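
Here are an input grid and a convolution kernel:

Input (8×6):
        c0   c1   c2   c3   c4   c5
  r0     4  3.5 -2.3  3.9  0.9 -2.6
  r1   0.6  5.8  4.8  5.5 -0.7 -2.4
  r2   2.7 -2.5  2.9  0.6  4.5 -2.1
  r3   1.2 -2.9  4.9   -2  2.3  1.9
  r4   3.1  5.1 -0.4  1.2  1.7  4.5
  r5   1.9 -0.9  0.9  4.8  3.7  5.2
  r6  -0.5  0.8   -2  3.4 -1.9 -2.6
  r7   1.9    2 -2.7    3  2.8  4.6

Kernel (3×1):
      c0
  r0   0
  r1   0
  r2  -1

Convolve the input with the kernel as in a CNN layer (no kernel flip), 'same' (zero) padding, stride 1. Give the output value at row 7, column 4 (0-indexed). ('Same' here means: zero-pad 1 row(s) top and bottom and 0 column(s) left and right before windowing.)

0

The receptive field on the zero-padded input at this output position is [-1.9 / 2.8 / 0]. Elementwise product with the kernel and sum: 0·-1.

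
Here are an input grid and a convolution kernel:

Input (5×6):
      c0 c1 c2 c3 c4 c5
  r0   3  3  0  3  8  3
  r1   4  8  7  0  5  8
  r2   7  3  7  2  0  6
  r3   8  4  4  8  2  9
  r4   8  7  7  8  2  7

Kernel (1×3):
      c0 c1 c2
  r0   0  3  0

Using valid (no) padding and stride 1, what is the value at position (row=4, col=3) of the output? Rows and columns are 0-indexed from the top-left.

The receptive field on the input at this output position is [8 2 7]. Elementwise product with the kernel and sum: 2·3.

6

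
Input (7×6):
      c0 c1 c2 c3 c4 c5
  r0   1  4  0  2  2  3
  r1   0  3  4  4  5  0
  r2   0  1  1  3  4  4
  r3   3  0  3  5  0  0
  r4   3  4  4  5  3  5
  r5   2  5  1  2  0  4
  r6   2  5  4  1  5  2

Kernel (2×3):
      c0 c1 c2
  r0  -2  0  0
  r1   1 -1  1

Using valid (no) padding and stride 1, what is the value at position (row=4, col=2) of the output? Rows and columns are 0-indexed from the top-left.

The receptive field on the input at this output position is [4 5 3 / 1 2 0]. Elementwise product with the kernel and sum: 4·-2 + 1·1 + 2·-1 + 0·1.

-9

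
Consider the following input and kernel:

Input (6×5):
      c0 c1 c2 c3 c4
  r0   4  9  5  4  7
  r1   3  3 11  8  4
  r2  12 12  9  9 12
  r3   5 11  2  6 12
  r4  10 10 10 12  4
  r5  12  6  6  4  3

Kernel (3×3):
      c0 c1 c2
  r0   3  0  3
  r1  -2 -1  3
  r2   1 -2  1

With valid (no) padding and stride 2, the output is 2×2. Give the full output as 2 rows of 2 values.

Output[0,0]: The receptive field on the input at this output position is [4 9 5 / 3 3 11 / 12 12 9]. Elementwise product with the kernel and sum: 4·3 + 5·3 + 3·-2 + 3·-1 + 11·3 + 12·1 + 12·-2 + 9·1.
Output[0,1]: The receptive field on the input at this output position is [5 4 7 / 11 8 4 / 9 9 12]. Elementwise product with the kernel and sum: 5·3 + 7·3 + 11·-2 + 8·-1 + 4·3 + 9·1 + 9·-2 + 12·1.

48 21
48 79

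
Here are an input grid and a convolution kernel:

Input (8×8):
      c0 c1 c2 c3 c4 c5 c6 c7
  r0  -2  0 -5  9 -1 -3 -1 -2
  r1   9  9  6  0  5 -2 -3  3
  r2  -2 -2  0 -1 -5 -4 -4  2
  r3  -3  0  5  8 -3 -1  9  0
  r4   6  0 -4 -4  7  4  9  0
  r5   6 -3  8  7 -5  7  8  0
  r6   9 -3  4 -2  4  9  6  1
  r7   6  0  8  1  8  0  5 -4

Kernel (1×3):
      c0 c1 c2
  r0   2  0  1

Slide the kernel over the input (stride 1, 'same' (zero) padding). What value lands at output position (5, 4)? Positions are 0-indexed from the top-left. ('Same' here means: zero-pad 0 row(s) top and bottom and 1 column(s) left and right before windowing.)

The receptive field on the zero-padded input at this output position is [7 -5 7]. Elementwise product with the kernel and sum: 7·2 + 7·1.

21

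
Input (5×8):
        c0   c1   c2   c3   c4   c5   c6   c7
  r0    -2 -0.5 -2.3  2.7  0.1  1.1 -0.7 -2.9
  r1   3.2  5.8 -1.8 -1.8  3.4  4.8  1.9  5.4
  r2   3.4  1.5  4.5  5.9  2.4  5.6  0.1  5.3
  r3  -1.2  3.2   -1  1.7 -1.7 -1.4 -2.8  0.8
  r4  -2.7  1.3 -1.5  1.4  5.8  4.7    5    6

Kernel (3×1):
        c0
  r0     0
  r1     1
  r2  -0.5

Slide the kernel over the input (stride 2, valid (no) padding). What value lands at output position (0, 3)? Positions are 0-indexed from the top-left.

The receptive field on the input at this output position is [-0.7 / 1.9 / 0.1]. Elementwise product with the kernel and sum: 1.9·1 + 0.1·-0.5.

1.85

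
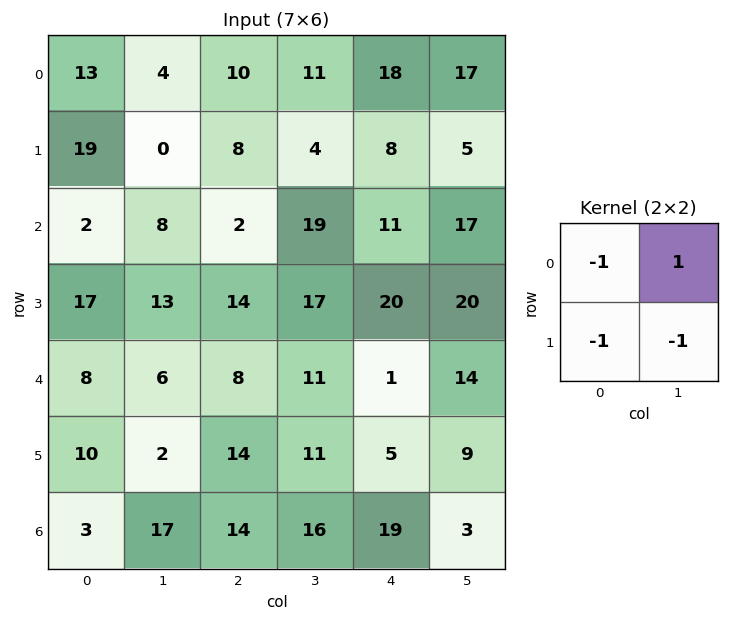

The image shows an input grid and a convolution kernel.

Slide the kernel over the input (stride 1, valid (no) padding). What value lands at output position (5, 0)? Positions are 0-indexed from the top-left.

-28

The receptive field on the input at this output position is [10 2 / 3 17]. Elementwise product with the kernel and sum: 10·-1 + 2·1 + 3·-1 + 17·-1.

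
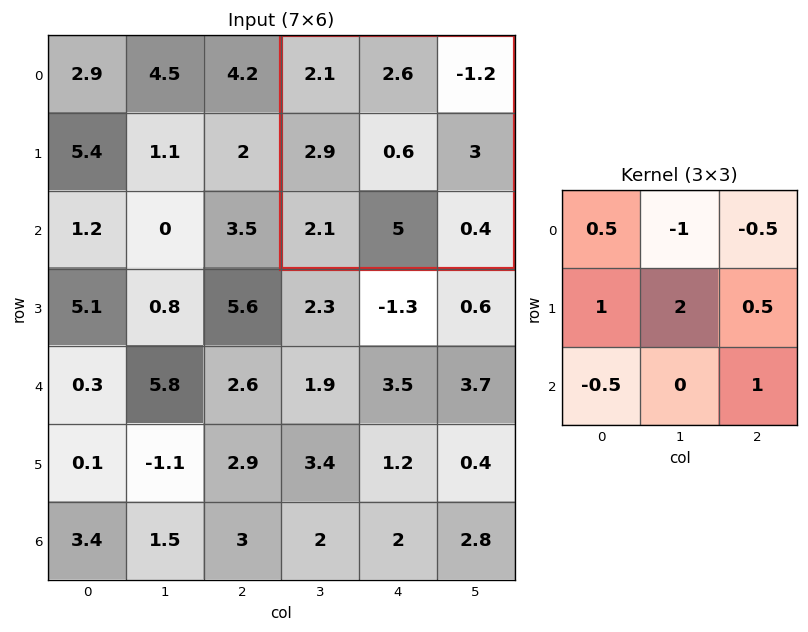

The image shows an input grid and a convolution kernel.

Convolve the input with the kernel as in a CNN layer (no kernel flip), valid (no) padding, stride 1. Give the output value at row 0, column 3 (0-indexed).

4

The receptive field on the input at this output position is [2.1 2.6 -1.2 / 2.9 0.6 3 / 2.1 5 0.4]. Elementwise product with the kernel and sum: 2.1·0.5 + 2.6·-1 + -1.2·-0.5 + 2.9·1 + 0.6·2 + 3·0.5 + 2.1·-0.5 + 0.4·1.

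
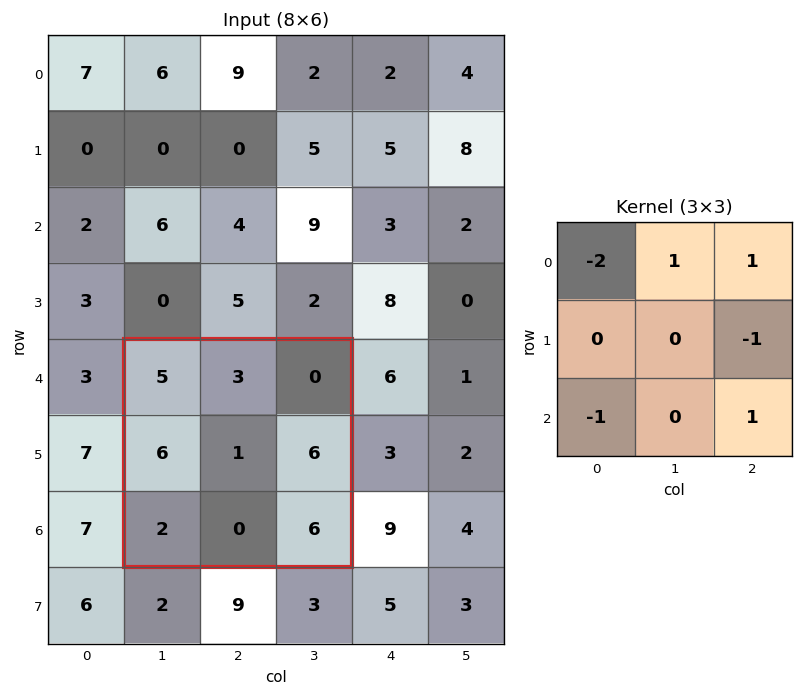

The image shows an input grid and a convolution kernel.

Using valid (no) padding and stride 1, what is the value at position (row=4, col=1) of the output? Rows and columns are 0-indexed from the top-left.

-9

The receptive field on the input at this output position is [5 3 0 / 6 1 6 / 2 0 6]. Elementwise product with the kernel and sum: 5·-2 + 3·1 + 0·1 + 6·-1 + 2·-1 + 6·1.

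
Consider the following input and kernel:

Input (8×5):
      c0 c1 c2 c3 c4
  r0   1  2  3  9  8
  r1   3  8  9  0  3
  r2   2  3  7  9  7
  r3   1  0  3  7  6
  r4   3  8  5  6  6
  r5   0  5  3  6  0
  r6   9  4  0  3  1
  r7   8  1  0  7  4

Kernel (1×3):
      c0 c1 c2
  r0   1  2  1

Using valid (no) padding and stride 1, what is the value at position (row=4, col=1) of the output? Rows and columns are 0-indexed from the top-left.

The receptive field on the input at this output position is [8 5 6]. Elementwise product with the kernel and sum: 8·1 + 5·2 + 6·1.

24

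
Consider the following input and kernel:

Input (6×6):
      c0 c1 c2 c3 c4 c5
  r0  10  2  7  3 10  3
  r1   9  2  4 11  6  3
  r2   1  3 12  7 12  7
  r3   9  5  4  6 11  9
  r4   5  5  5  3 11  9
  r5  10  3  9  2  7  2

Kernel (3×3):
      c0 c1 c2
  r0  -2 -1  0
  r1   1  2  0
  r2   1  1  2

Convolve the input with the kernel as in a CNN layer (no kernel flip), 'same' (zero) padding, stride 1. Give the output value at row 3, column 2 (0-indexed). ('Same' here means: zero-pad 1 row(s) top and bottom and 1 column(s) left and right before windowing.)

11

The receptive field on the zero-padded input at this output position is [3 12 7 / 5 4 6 / 5 5 3]. Elementwise product with the kernel and sum: 3·-2 + 12·-1 + 5·1 + 4·2 + 5·1 + 5·1 + 3·2.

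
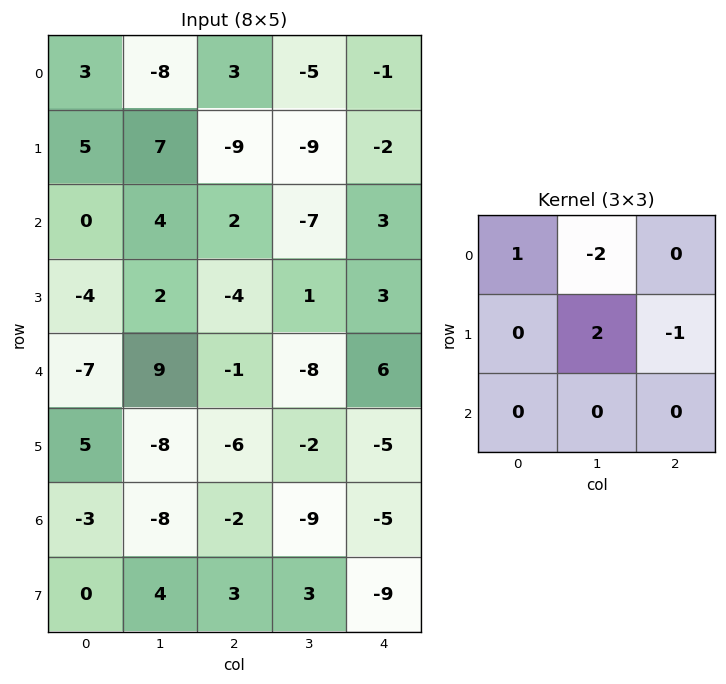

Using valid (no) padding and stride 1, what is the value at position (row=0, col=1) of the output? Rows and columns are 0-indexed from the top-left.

-23

The receptive field on the input at this output position is [-8 3 -5 / 7 -9 -9 / 4 2 -7]. Elementwise product with the kernel and sum: -8·1 + 3·-2 + -9·2 + -9·-1.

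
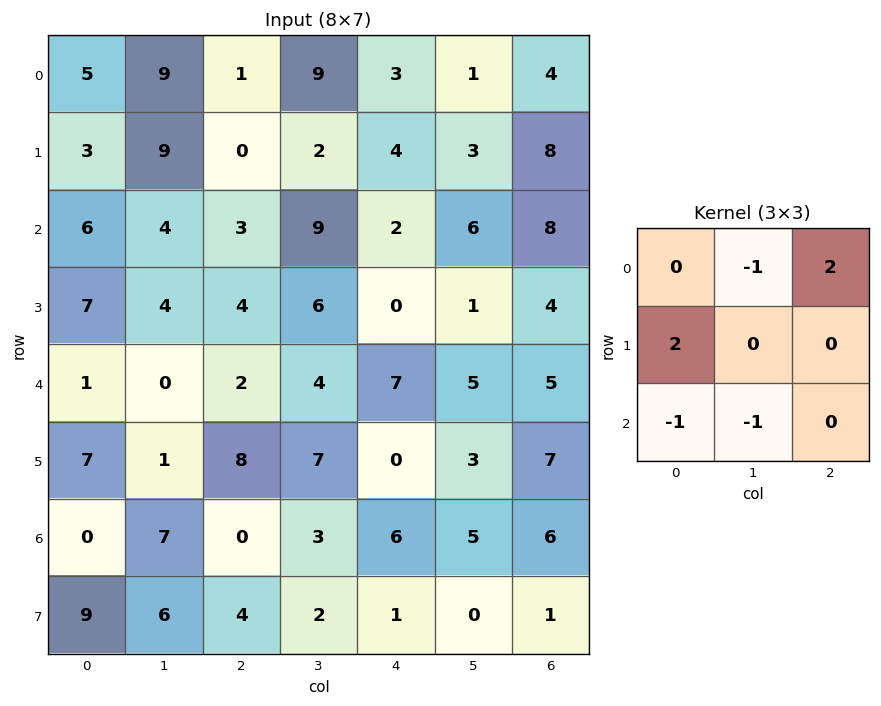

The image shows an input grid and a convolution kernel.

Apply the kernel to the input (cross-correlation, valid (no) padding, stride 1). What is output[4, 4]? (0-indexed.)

-6

The receptive field on the input at this output position is [7 5 5 / 0 3 7 / 6 5 6]. Elementwise product with the kernel and sum: 5·-1 + 5·2 + 0·2 + 6·-1 + 5·-1.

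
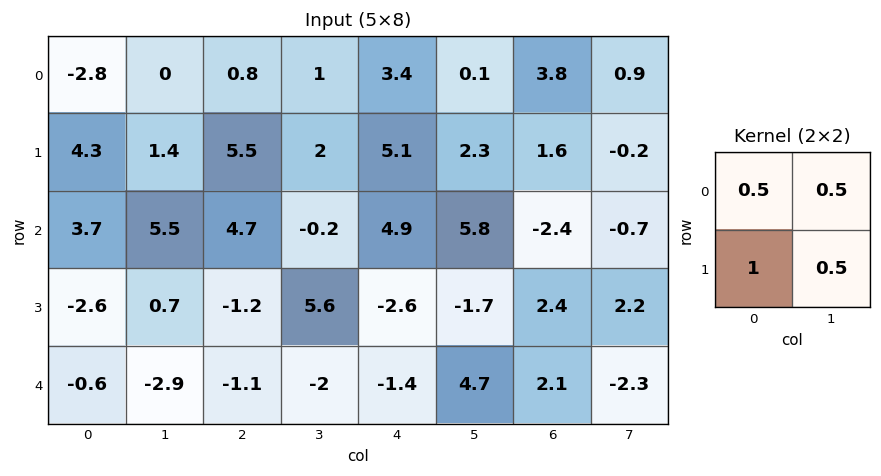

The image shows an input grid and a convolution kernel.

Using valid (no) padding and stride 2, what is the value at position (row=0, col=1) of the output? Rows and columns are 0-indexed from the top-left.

7.4

The receptive field on the input at this output position is [0.8 1 / 5.5 2]. Elementwise product with the kernel and sum: 0.8·0.5 + 1·0.5 + 5.5·1 + 2·0.5.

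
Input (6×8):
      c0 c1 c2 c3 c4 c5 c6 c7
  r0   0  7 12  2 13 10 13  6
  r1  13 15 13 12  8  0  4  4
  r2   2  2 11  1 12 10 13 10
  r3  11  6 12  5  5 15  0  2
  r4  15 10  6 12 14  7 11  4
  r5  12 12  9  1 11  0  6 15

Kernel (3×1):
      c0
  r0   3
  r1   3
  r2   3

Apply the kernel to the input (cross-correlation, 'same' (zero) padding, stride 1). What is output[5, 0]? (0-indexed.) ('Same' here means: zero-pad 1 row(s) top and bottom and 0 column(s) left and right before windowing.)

81

The receptive field on the zero-padded input at this output position is [15 / 12 / 0]. Elementwise product with the kernel and sum: 15·3 + 12·3 + 0·3.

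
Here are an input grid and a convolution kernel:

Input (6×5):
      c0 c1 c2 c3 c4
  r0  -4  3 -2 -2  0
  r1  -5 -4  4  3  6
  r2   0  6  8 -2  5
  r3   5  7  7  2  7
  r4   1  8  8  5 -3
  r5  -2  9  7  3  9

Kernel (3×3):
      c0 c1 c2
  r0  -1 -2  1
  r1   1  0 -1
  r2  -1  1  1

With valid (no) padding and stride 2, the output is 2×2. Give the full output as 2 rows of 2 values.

Output[0,0]: The receptive field on the input at this output position is [-4 3 -2 / -5 -4 4 / 0 6 8]. Elementwise product with the kernel and sum: -4·-1 + 3·-2 + -2·1 + -5·1 + 4·-1 + 0·-1 + 6·1 + 8·1.

1 -1
9 -5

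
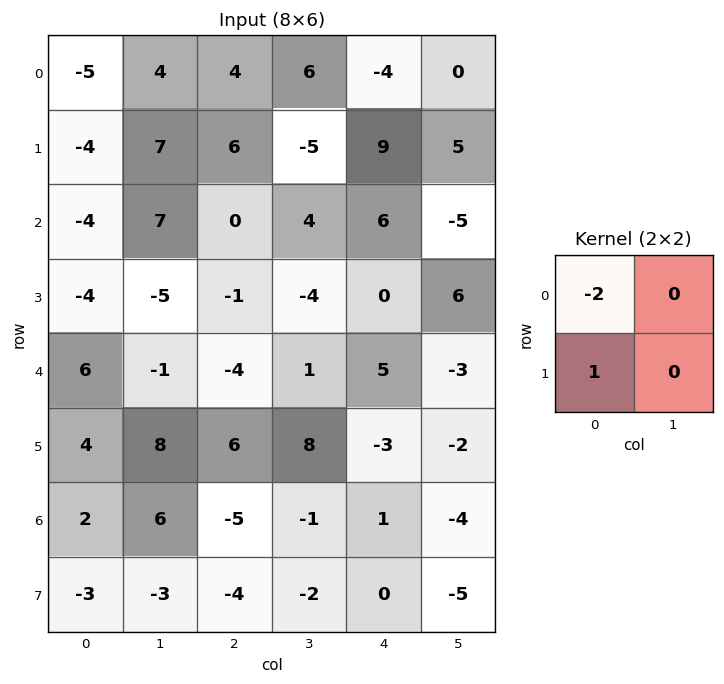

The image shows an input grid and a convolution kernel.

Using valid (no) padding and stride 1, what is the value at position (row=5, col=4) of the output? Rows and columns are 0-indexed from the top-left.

7

The receptive field on the input at this output position is [-3 -2 / 1 -4]. Elementwise product with the kernel and sum: -3·-2 + 1·1.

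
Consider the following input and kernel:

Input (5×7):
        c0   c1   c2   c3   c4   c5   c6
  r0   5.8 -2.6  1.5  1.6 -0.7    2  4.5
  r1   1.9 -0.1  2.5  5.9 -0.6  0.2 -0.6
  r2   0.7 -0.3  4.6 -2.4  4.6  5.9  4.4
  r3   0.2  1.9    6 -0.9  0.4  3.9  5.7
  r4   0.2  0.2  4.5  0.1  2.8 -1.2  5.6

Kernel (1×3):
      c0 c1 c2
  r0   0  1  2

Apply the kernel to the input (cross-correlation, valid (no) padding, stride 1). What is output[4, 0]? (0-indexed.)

The receptive field on the input at this output position is [0.2 0.2 4.5]. Elementwise product with the kernel and sum: 0.2·1 + 4.5·2.

9.2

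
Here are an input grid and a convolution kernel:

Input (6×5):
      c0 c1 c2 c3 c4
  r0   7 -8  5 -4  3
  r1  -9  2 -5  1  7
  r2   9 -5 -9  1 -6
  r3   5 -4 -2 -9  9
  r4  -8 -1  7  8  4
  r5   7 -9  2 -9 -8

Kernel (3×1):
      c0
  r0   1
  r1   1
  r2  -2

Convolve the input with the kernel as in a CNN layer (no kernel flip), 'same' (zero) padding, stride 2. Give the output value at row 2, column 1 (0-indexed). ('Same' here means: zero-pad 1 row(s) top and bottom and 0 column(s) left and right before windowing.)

1

The receptive field on the zero-padded input at this output position is [-2 / 7 / 2]. Elementwise product with the kernel and sum: -2·1 + 7·1 + 2·-2.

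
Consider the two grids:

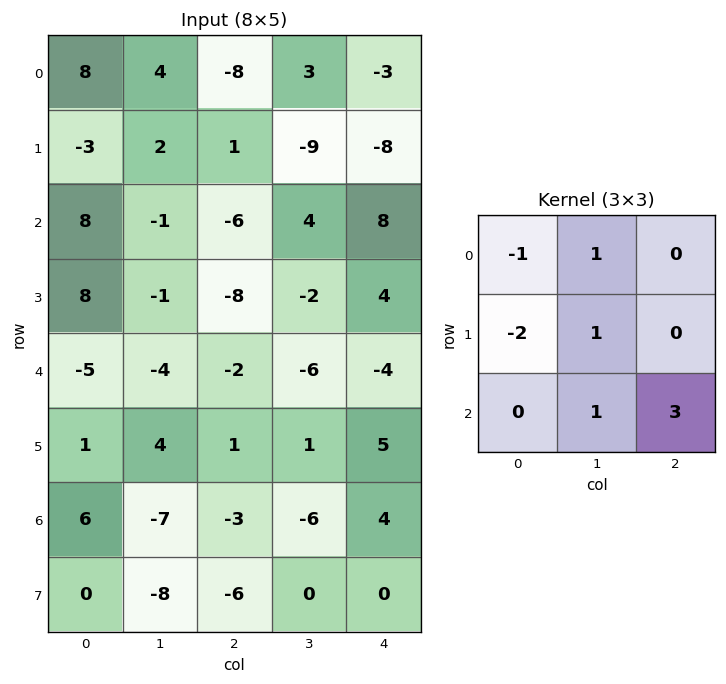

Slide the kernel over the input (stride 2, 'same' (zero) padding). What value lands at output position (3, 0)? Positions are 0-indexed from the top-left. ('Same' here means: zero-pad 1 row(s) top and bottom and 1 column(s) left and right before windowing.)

The receptive field on the zero-padded input at this output position is [0 1 4 / 0 6 -7 / 0 0 -8]. Elementwise product with the kernel and sum: 0·-1 + 1·1 + 0·-2 + 6·1 + 0·1 + -8·3.

-17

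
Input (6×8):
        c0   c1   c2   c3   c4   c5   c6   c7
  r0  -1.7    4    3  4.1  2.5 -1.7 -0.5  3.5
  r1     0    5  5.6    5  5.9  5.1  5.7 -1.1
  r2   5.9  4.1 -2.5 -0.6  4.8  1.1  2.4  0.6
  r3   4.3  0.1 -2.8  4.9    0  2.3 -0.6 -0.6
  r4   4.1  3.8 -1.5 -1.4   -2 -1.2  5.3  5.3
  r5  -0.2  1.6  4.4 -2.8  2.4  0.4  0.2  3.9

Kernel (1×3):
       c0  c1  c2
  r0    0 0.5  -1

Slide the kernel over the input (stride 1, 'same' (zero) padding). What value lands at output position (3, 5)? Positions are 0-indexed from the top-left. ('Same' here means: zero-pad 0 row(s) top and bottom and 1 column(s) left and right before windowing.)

The receptive field on the zero-padded input at this output position is [0 2.3 -0.6]. Elementwise product with the kernel and sum: 2.3·0.5 + -0.6·-1.

1.75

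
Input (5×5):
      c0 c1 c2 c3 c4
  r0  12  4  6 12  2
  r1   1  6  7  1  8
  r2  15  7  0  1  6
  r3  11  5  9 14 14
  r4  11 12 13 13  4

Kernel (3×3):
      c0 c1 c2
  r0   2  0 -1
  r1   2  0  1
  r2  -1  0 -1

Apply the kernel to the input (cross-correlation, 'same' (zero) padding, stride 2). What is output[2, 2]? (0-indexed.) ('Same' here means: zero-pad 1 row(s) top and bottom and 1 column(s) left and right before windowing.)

54

The receptive field on the zero-padded input at this output position is [14 14 0 / 13 4 0 / 0 0 0]. Elementwise product with the kernel and sum: 14·2 + 0·-1 + 13·2 + 0·1 + 0·-1 + 0·-1.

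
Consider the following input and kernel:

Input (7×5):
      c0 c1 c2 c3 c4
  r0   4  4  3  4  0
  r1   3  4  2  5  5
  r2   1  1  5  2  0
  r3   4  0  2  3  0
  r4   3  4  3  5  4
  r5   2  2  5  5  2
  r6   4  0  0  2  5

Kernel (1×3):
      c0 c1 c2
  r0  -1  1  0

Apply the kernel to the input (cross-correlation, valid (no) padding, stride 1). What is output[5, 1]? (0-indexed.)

The receptive field on the input at this output position is [2 5 5]. Elementwise product with the kernel and sum: 2·-1 + 5·1.

3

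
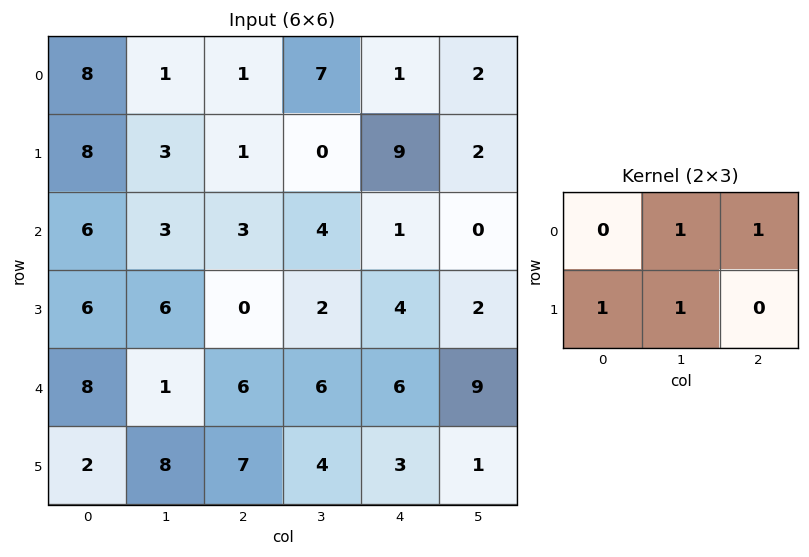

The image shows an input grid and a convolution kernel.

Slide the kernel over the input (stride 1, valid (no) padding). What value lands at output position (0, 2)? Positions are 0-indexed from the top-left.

9

The receptive field on the input at this output position is [1 7 1 / 1 0 9]. Elementwise product with the kernel and sum: 7·1 + 1·1 + 1·1 + 0·1.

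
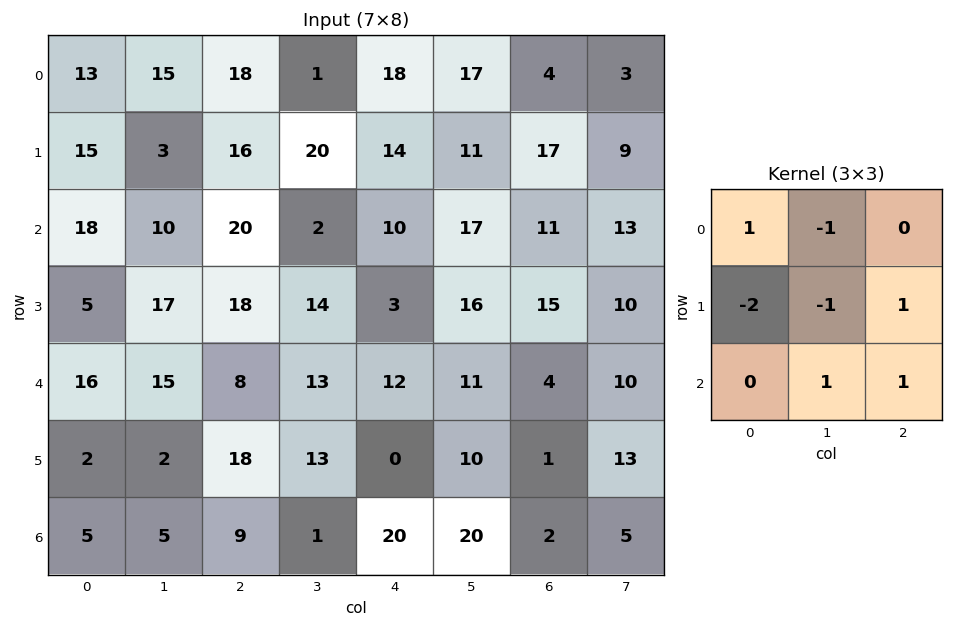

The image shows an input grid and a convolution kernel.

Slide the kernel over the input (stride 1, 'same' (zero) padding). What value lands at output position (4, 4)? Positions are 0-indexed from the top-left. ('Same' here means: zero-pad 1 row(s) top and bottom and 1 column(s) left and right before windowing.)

The receptive field on the zero-padded input at this output position is [14 3 16 / 13 12 11 / 13 0 10]. Elementwise product with the kernel and sum: 14·1 + 3·-1 + 13·-2 + 12·-1 + 11·1 + 0·1 + 10·1.

-6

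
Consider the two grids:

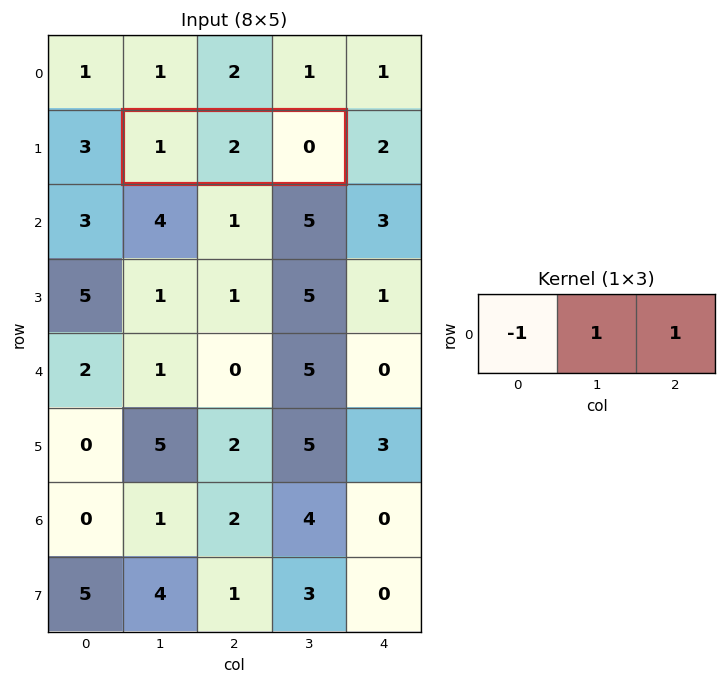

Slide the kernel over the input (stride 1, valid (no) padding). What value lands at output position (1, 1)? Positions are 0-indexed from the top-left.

1

The receptive field on the input at this output position is [1 2 0]. Elementwise product with the kernel and sum: 1·-1 + 2·1 + 0·1.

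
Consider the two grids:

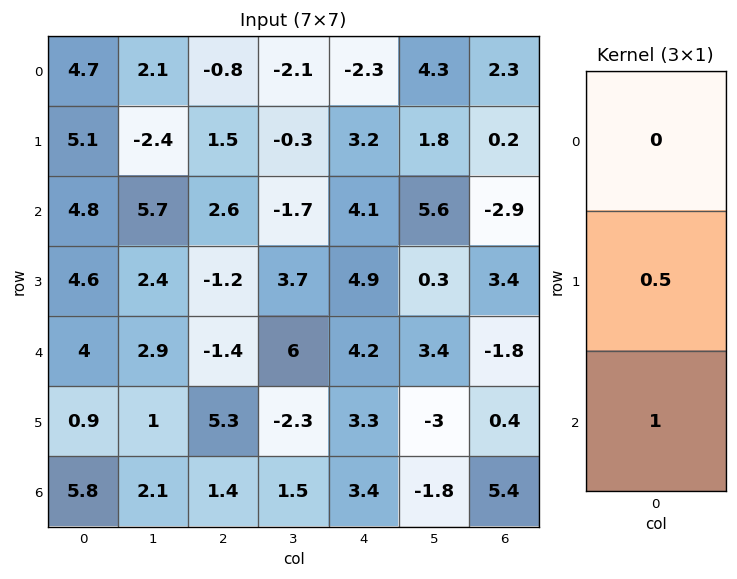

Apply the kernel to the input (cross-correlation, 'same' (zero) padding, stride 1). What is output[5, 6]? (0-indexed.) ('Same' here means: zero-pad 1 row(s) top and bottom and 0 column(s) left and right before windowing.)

5.6

The receptive field on the zero-padded input at this output position is [-1.8 / 0.4 / 5.4]. Elementwise product with the kernel and sum: 0.4·0.5 + 5.4·1.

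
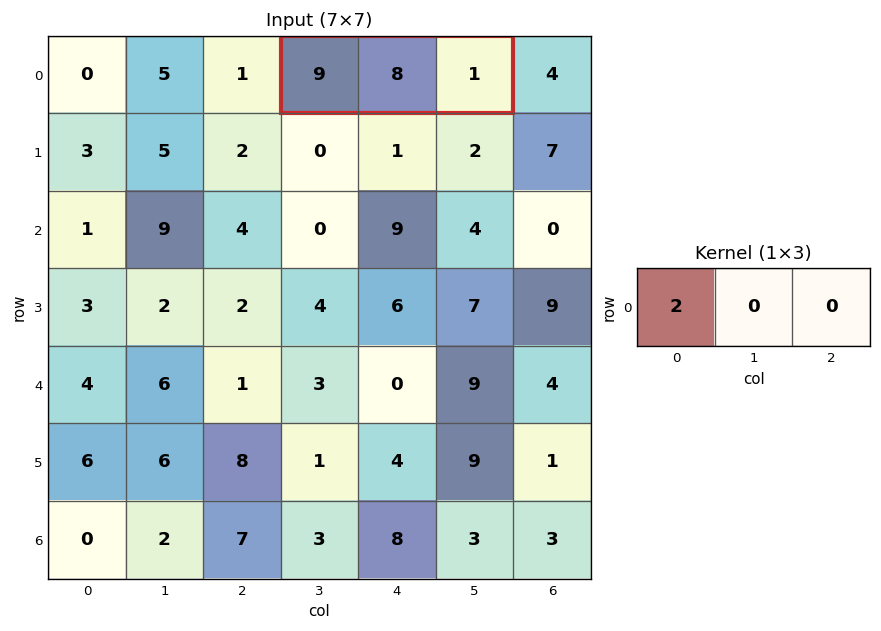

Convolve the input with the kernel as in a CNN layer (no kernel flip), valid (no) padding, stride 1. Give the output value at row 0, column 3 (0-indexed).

18

The receptive field on the input at this output position is [9 8 1]. Elementwise product with the kernel and sum: 9·2.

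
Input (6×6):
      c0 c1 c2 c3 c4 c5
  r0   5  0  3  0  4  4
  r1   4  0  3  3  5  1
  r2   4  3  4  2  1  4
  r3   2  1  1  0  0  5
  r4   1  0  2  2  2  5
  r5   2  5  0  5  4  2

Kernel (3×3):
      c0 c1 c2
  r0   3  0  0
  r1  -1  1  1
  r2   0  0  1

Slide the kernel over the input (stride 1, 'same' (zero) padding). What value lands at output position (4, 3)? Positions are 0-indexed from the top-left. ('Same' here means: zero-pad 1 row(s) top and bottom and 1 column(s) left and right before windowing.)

The receptive field on the zero-padded input at this output position is [1 0 0 / 2 2 2 / 0 5 4]. Elementwise product with the kernel and sum: 1·3 + 2·-1 + 2·1 + 2·1 + 4·1.

9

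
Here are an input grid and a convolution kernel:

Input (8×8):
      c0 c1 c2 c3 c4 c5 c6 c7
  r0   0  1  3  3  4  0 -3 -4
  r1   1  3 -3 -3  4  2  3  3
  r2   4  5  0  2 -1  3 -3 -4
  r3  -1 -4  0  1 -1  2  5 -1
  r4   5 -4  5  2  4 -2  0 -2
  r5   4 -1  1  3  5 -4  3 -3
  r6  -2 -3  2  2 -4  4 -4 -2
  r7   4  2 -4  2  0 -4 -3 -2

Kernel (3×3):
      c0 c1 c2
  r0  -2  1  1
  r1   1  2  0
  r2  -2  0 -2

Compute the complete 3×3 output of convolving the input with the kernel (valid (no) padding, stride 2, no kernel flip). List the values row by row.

3 -6 5
-32 -15 -3
-7 7 3

Output[0,0]: The receptive field on the input at this output position is [0 1 3 / 1 3 -3 / 4 5 0]. Elementwise product with the kernel and sum: 0·-2 + 1·1 + 3·1 + 1·1 + 3·2 + 4·-2 + 0·-2.
Output[0,1]: The receptive field on the input at this output position is [3 3 4 / -3 -3 4 / 0 2 -1]. Elementwise product with the kernel and sum: 3·-2 + 3·1 + 4·1 + -3·1 + -3·2 + 0·-2 + -1·-2.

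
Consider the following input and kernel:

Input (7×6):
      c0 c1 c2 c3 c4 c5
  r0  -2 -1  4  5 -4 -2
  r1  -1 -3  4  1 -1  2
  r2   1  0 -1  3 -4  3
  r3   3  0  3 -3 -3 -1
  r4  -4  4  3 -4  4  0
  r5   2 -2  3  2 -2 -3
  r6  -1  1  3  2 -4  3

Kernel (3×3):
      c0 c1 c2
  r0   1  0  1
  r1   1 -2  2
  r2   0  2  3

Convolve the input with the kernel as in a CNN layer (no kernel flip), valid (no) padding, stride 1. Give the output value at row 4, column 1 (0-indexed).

8

The receptive field on the input at this output position is [4 3 -4 / -2 3 2 / 1 3 2]. Elementwise product with the kernel and sum: 4·1 + -4·1 + -2·1 + 3·-2 + 2·2 + 3·2 + 2·3.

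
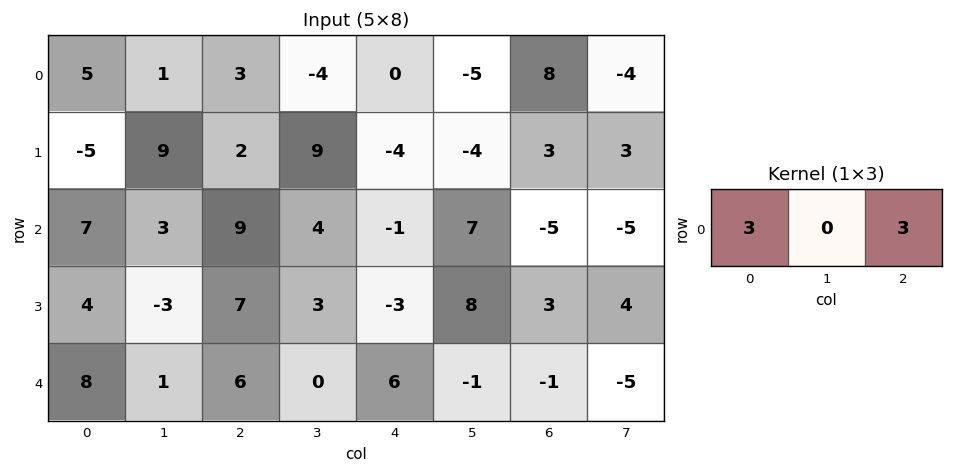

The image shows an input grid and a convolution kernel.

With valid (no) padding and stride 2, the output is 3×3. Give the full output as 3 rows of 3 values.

24 9 24
48 24 -18
42 36 15

Output[0,0]: The receptive field on the input at this output position is [5 1 3]. Elementwise product with the kernel and sum: 5·3 + 3·3.
Output[0,1]: The receptive field on the input at this output position is [3 -4 0]. Elementwise product with the kernel and sum: 3·3 + 0·3.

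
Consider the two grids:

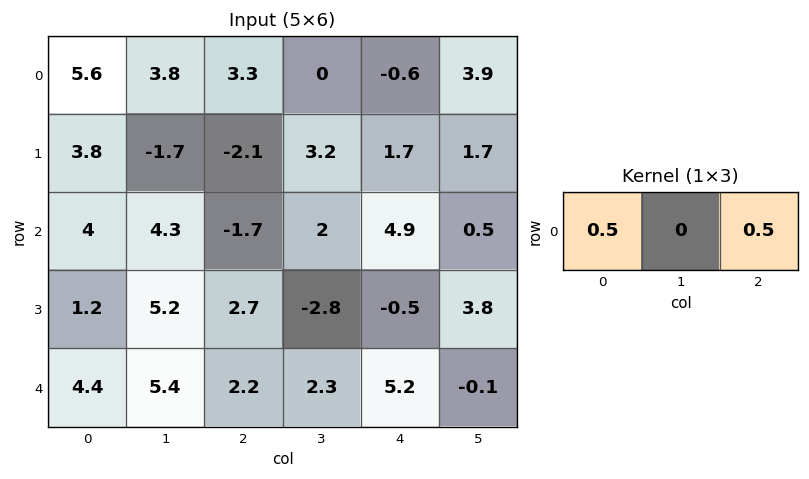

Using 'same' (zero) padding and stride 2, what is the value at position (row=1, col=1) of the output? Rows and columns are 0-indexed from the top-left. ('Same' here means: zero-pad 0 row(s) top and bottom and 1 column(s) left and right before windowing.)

3.15

The receptive field on the zero-padded input at this output position is [4.3 -1.7 2]. Elementwise product with the kernel and sum: 4.3·0.5 + 2·0.5.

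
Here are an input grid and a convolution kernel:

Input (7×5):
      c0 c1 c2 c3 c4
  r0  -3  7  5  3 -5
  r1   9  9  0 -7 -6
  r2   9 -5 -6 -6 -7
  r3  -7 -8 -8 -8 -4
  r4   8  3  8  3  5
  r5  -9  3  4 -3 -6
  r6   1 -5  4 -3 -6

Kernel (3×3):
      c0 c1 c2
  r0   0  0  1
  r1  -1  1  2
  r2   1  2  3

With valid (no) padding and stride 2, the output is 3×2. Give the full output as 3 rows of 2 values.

-14 -63
15 14
31 -34

Output[0,0]: The receptive field on the input at this output position is [-3 7 5 / 9 9 0 / 9 -5 -6]. Elementwise product with the kernel and sum: 5·1 + 9·-1 + 9·1 + 0·2 + 9·1 + -5·2 + -6·3.
Output[0,1]: The receptive field on the input at this output position is [5 3 -5 / 0 -7 -6 / -6 -6 -7]. Elementwise product with the kernel and sum: -5·1 + 0·-1 + -7·1 + -6·2 + -6·1 + -6·2 + -7·3.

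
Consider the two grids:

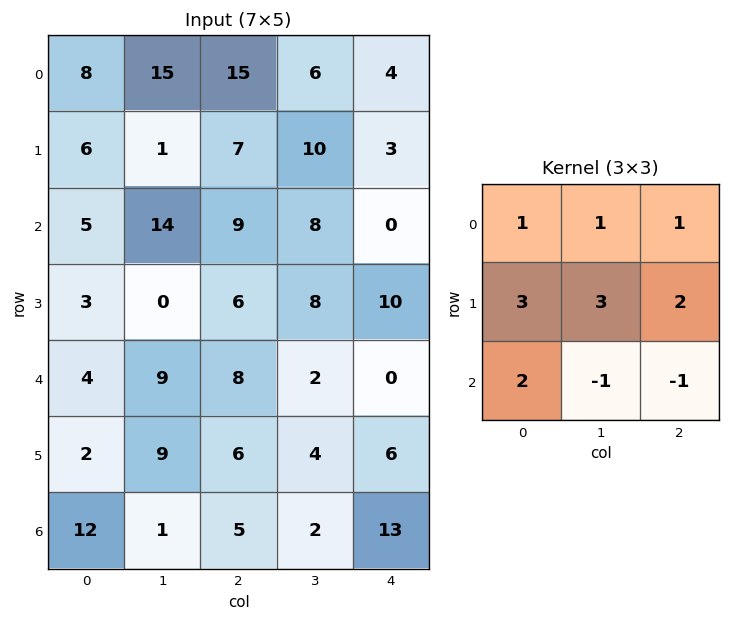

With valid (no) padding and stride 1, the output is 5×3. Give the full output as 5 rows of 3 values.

Output[0,0]: The receptive field on the input at this output position is [8 15 15 / 6 1 7 / 5 14 9]. Elementwise product with the kernel and sum: 8·1 + 15·1 + 15·1 + 6·3 + 1·3 + 7·2 + 5·2 + 14·-1 + 9·-1.
Output[0,1]: The receptive field on the input at this output position is [15 15 6 / 1 7 10 / 14 9 8]. Elementwise product with the kernel and sum: 15·1 + 15·1 + 6·1 + 1·3 + 7·3 + 10·2 + 14·2 + 9·-1 + 8·-1.

60 91 92
89 89 65
40 73 93
53 77 56
84 67 47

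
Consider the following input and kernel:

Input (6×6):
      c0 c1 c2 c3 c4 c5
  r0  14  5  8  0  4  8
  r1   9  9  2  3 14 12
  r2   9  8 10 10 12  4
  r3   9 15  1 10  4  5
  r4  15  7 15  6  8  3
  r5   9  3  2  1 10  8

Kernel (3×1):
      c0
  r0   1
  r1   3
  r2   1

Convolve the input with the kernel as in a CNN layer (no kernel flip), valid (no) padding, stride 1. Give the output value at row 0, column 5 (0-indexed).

48

The receptive field on the input at this output position is [8 / 12 / 4]. Elementwise product with the kernel and sum: 8·1 + 12·3 + 4·1.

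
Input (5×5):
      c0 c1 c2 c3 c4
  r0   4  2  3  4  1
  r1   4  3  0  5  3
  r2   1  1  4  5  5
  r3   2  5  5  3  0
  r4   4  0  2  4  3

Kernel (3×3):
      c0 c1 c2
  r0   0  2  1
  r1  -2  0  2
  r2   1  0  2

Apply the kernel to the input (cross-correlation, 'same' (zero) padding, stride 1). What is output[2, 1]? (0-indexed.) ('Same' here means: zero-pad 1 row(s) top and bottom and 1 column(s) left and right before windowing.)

24

The receptive field on the zero-padded input at this output position is [4 3 0 / 1 1 4 / 2 5 5]. Elementwise product with the kernel and sum: 3·2 + 0·1 + 1·-2 + 4·2 + 2·1 + 5·2.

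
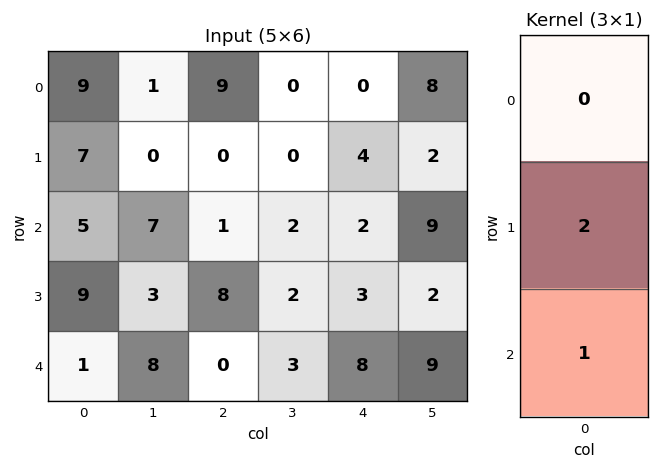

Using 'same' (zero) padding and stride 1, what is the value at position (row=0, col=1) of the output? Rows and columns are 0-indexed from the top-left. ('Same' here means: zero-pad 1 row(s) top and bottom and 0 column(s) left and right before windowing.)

2

The receptive field on the zero-padded input at this output position is [0 / 1 / 0]. Elementwise product with the kernel and sum: 1·2 + 0·1.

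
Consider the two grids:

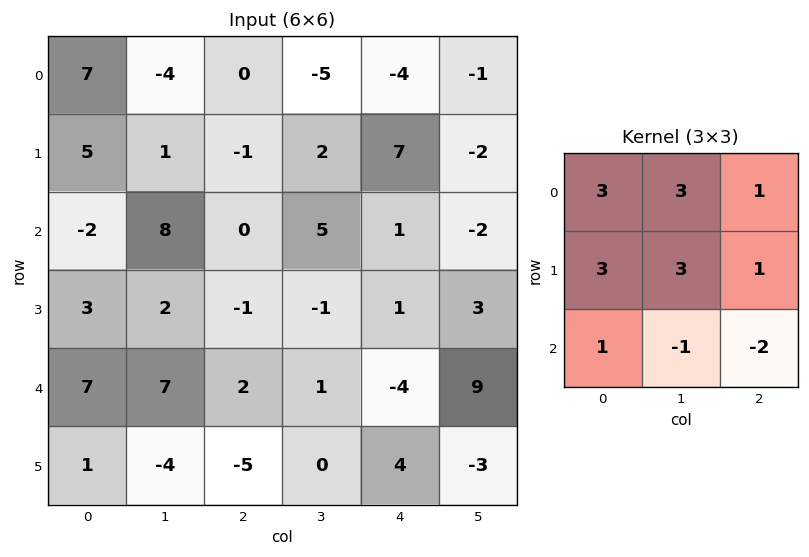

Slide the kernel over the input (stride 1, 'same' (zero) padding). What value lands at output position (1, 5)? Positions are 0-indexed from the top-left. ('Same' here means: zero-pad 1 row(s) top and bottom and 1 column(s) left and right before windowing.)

The receptive field on the zero-padded input at this output position is [-4 -1 0 / 7 -2 0 / 1 -2 0]. Elementwise product with the kernel and sum: -4·3 + -1·3 + 0·1 + 7·3 + -2·3 + 0·1 + 1·1 + -2·-1 + 0·-2.

3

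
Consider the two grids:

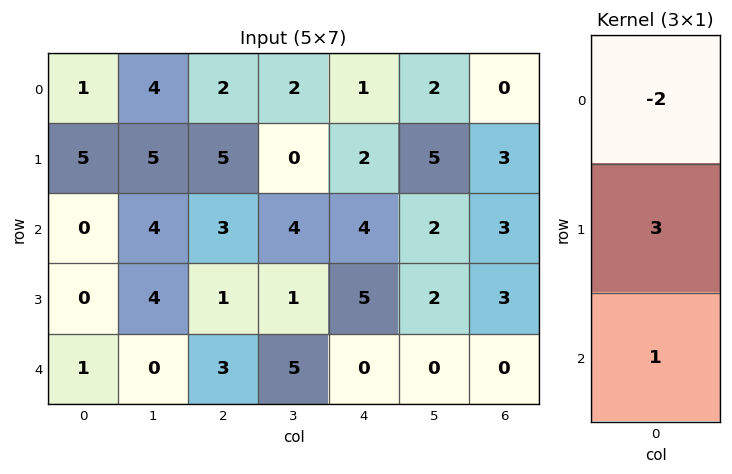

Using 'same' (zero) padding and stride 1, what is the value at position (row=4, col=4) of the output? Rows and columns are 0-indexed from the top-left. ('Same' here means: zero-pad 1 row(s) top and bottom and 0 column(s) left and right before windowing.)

The receptive field on the zero-padded input at this output position is [5 / 0 / 0]. Elementwise product with the kernel and sum: 5·-2 + 0·3 + 0·1.

-10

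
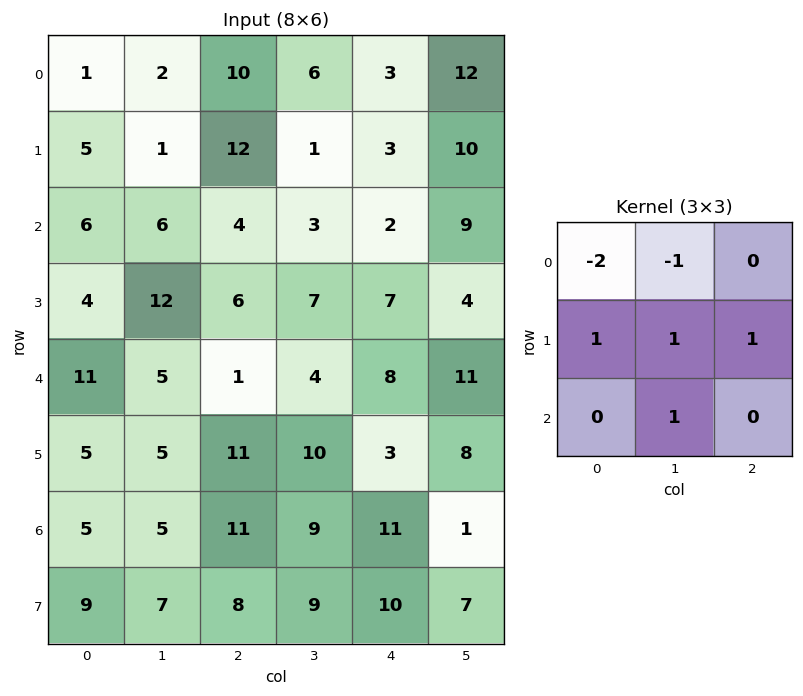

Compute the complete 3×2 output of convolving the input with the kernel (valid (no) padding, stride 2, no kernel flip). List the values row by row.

20 -7
9 13
-1 27

Output[0,0]: The receptive field on the input at this output position is [1 2 10 / 5 1 12 / 6 6 4]. Elementwise product with the kernel and sum: 1·-2 + 2·-1 + 5·1 + 1·1 + 12·1 + 6·1.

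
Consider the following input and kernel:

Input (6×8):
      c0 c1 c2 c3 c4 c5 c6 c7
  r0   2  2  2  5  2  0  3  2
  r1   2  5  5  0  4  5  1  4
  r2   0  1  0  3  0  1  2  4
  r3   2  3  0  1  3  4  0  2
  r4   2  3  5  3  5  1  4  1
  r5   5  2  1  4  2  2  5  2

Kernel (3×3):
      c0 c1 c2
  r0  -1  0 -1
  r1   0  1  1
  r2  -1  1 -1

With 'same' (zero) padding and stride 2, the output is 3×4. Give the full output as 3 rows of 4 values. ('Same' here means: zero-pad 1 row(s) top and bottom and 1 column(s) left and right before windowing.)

1 7 1 -3
-5 -6 -6 -9
5 -1 -3 0

Output[0,0]: The receptive field on the zero-padded input at this output position is [0 0 0 / 0 2 2 / 0 2 5]. Elementwise product with the kernel and sum: 0·-1 + 0·-1 + 2·1 + 2·1 + 0·-1 + 2·1 + 5·-1.
Output[0,1]: The receptive field on the zero-padded input at this output position is [0 0 0 / 2 2 5 / 5 5 0]. Elementwise product with the kernel and sum: 0·-1 + 0·-1 + 2·1 + 5·1 + 5·-1 + 5·1 + 0·-1.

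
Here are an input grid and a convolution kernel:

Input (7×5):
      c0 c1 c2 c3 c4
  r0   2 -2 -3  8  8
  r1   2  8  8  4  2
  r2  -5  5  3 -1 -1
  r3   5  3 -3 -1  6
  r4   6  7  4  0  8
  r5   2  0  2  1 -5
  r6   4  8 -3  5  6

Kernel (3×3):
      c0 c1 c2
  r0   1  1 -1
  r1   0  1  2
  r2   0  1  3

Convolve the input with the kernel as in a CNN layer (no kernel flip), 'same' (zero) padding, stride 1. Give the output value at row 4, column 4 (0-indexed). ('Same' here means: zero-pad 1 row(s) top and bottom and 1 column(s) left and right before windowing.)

The receptive field on the zero-padded input at this output position is [-1 6 0 / 0 8 0 / 1 -5 0]. Elementwise product with the kernel and sum: -1·1 + 6·1 + 0·-1 + 8·1 + 0·2 + -5·1 + 0·3.

8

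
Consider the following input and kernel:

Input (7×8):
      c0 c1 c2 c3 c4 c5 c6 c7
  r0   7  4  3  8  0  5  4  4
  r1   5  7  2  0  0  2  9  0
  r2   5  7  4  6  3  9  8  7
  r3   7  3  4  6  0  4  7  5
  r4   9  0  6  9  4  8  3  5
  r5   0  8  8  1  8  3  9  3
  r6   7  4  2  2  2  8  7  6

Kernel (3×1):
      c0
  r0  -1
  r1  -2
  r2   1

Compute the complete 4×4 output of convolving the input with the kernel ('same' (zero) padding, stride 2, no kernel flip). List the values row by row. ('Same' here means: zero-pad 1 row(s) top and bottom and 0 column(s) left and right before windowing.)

Output[0,0]: The receptive field on the zero-padded input at this output position is [0 / 7 / 5]. Elementwise product with the kernel and sum: 0·-1 + 7·-2 + 5·1.

-9 -4 0 1
-8 -6 -6 -18
-25 -8 0 -4
-14 -12 -12 -23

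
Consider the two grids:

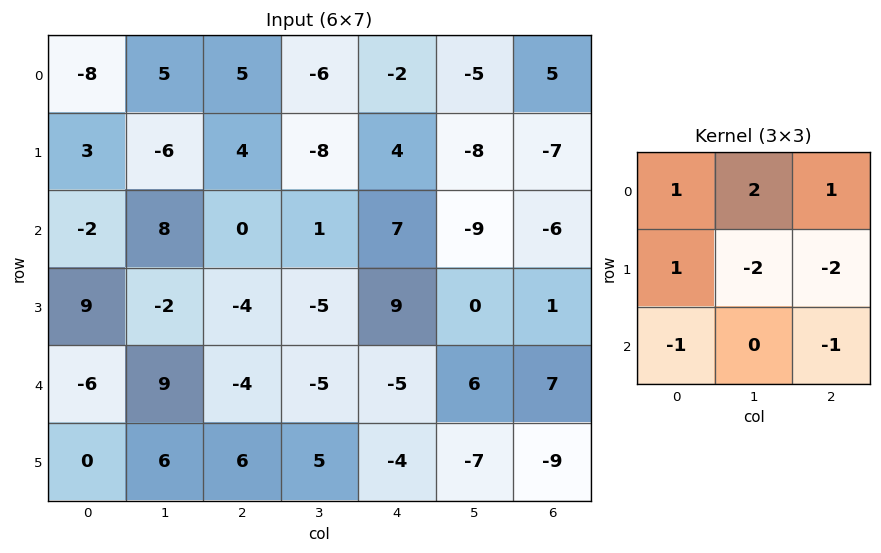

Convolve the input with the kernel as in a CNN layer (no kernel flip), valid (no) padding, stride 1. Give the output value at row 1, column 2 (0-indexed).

The receptive field on the input at this output position is [4 -8 4 / 0 1 7 / -4 -5 9]. Elementwise product with the kernel and sum: 4·1 + -8·2 + 4·1 + 0·1 + 1·-2 + 7·-2 + -4·-1 + 9·-1.

-29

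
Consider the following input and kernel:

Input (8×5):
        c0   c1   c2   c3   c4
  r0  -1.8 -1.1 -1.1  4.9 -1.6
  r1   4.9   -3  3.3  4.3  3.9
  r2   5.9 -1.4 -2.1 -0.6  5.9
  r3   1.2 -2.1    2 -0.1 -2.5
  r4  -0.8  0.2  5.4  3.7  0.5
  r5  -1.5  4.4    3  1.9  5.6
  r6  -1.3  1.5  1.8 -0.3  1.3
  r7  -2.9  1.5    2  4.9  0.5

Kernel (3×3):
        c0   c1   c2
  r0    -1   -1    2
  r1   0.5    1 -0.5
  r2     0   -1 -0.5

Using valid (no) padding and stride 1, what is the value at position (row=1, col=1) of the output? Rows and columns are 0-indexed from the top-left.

The receptive field on the input at this output position is [-3 3.3 4.3 / -1.4 -2.1 -0.6 / -2.1 2 -0.1]. Elementwise product with the kernel and sum: -3·-1 + 3.3·-1 + 4.3·2 + -1.4·0.5 + -2.1·1 + -0.6·-0.5 + 2·-1 + -0.1·-0.5.

3.85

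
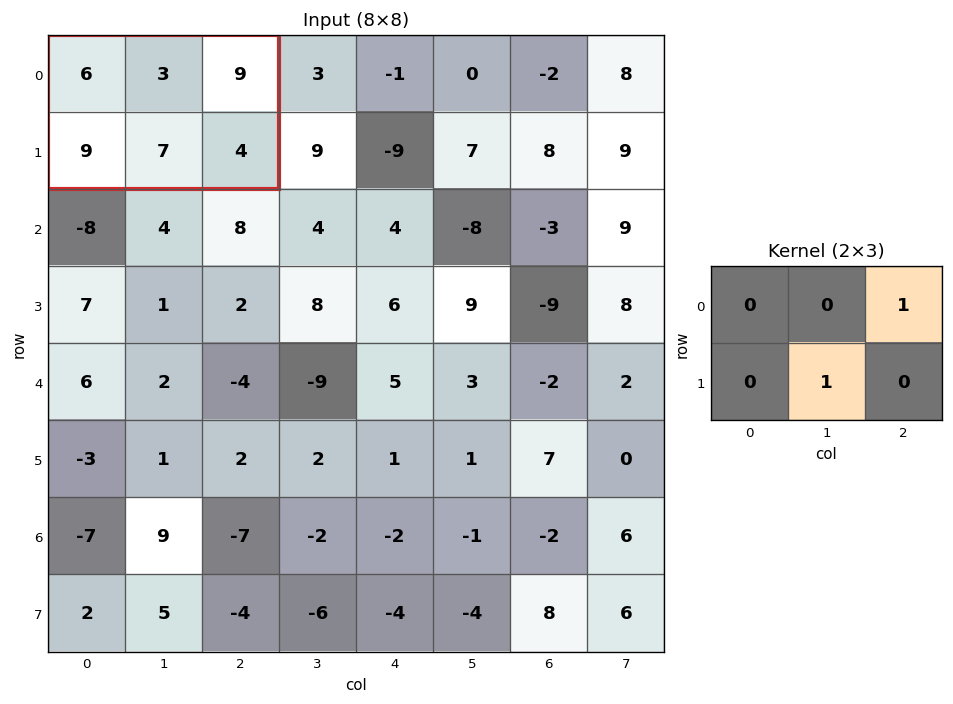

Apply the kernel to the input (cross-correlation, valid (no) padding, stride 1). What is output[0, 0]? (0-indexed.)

16

The receptive field on the input at this output position is [6 3 9 / 9 7 4]. Elementwise product with the kernel and sum: 9·1 + 7·1.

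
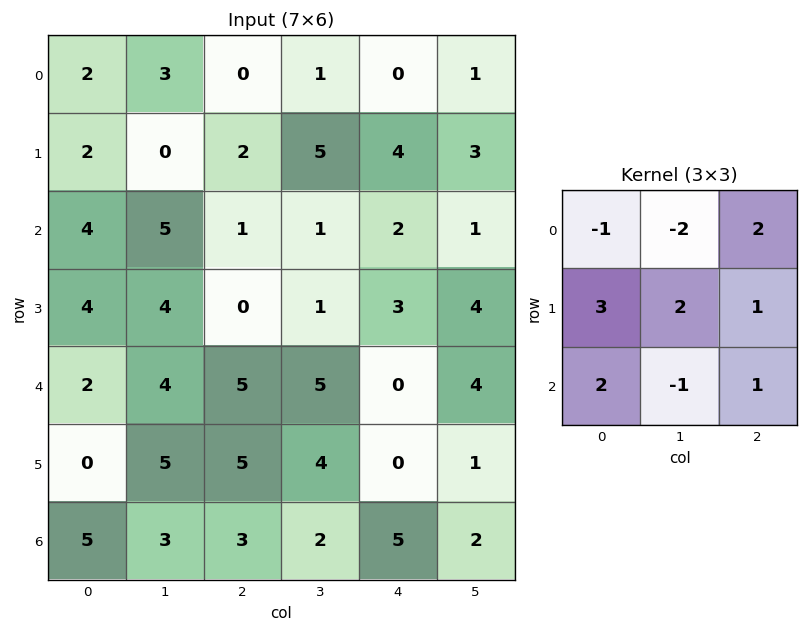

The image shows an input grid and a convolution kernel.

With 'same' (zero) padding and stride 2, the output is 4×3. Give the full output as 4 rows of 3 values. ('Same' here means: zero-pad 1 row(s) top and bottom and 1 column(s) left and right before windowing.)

5 13 13
9 33 4
13 34 29
23 10 16

Output[0,0]: The receptive field on the zero-padded input at this output position is [0 0 0 / 0 2 3 / 0 2 0]. Elementwise product with the kernel and sum: 0·-1 + 0·-2 + 0·2 + 0·3 + 2·2 + 3·1 + 0·2 + 2·-1 + 0·1.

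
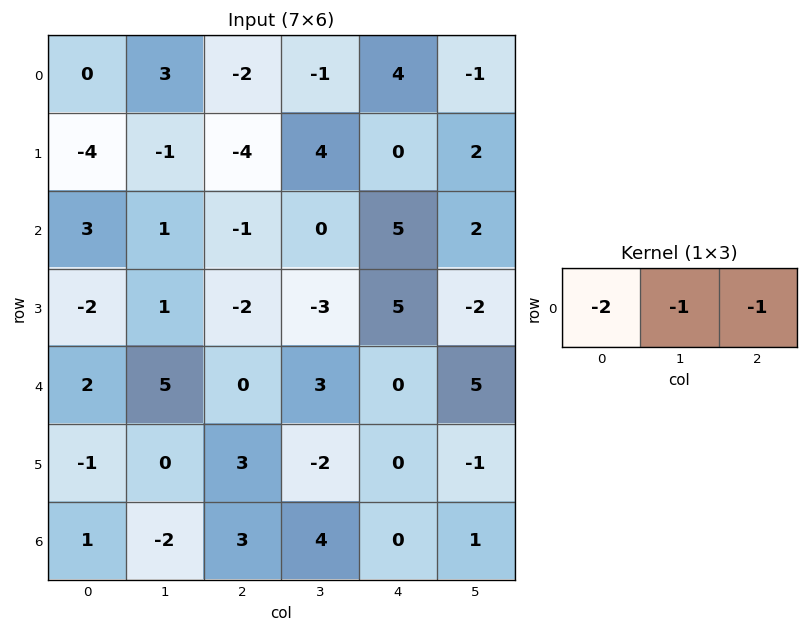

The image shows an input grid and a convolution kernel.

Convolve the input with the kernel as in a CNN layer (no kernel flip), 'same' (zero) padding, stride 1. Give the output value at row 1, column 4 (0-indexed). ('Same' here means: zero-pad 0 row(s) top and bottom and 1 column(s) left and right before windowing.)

-10

The receptive field on the zero-padded input at this output position is [4 0 2]. Elementwise product with the kernel and sum: 4·-2 + 0·-1 + 2·-1.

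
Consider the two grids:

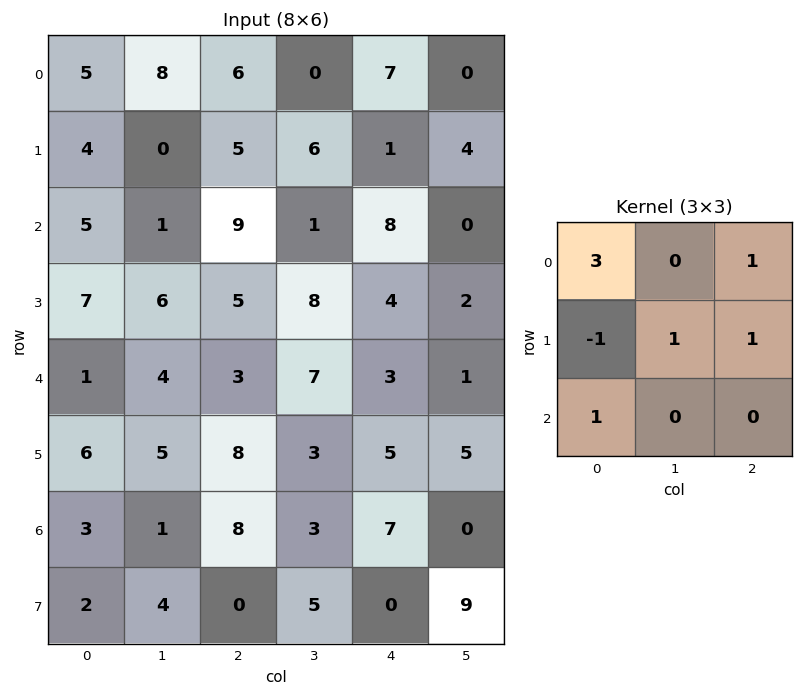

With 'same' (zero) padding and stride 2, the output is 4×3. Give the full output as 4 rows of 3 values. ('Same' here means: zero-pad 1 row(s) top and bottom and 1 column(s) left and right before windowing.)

Output[0,0]: The receptive field on the zero-padded input at this output position is [0 0 0 / 0 5 8 / 0 4 0]. Elementwise product with the kernel and sum: 0·3 + 0·1 + 0·-1 + 5·1 + 8·1 + 0·1.
Output[0,1]: The receptive field on the zero-padded input at this output position is [0 0 0 / 8 6 0 / 0 5 6]. Elementwise product with the kernel and sum: 0·3 + 0·1 + 8·-1 + 6·1 + 0·1 + 0·1.

13 -2 13
6 21 37
11 37 26
9 32 23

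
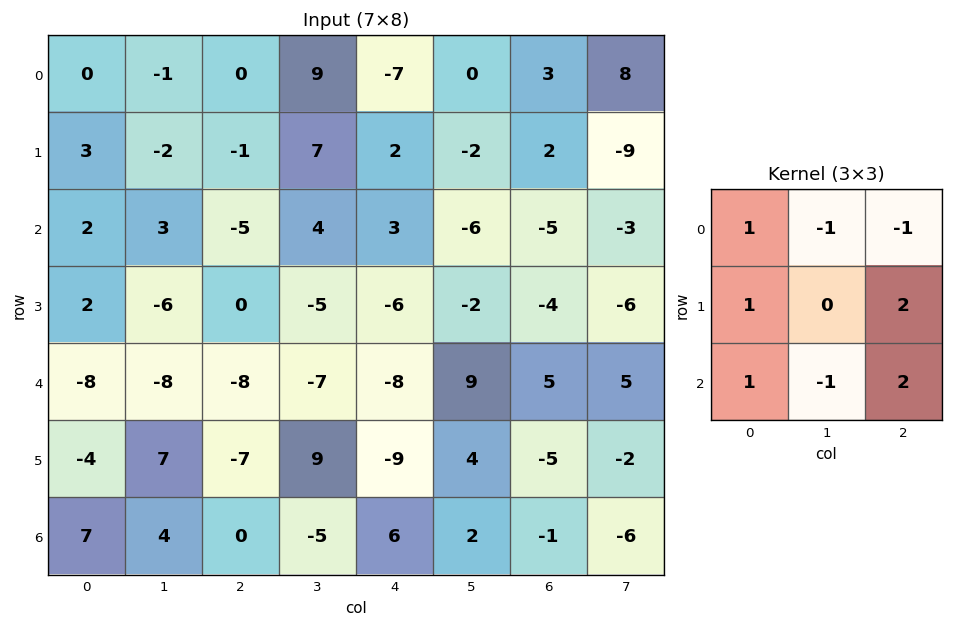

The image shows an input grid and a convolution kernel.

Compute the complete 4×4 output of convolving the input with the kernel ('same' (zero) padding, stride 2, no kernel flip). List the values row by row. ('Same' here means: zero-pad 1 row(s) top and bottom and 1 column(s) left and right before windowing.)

Output[0,0]: The receptive field on the zero-padded input at this output position is [0 0 0 / 0 0 -1 / 0 3 -2]. Elementwise product with the kernel and sum: 0·1 + 0·-1 + 0·-1 + 0·1 + -1·2 + 0·1 + 3·-1 + -2·2.
Output[0,1]: The receptive field on the zero-padded input at this output position is [0 0 0 / -1 0 9 / -2 -1 7]. Elementwise product with the kernel and sum: 0·1 + 0·-1 + 0·-1 + -1·1 + 9·2 + -2·1 + -1·-1 + 7·2.

-9 30 10 -6
-9 -13 -4 -17
6 9 40 32
5 -1 13 1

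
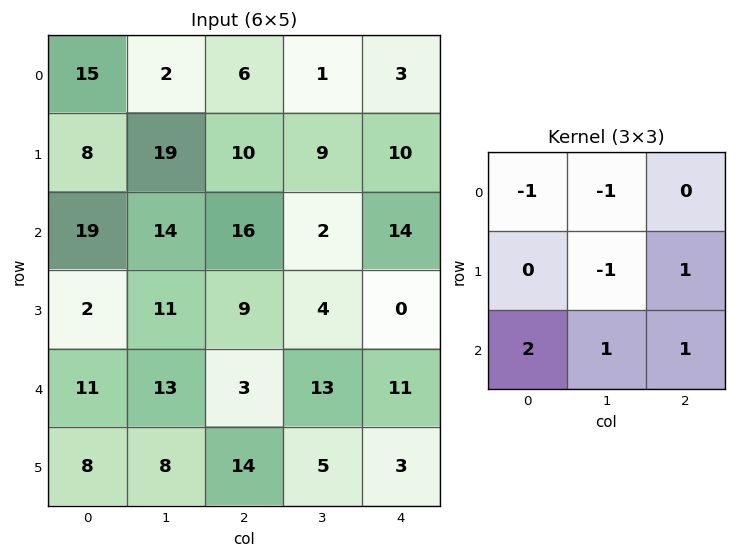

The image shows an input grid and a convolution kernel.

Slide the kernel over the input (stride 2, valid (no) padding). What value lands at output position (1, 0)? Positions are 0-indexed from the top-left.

3

The receptive field on the input at this output position is [19 14 16 / 2 11 9 / 11 13 3]. Elementwise product with the kernel and sum: 19·-1 + 14·-1 + 11·-1 + 9·1 + 11·2 + 13·1 + 3·1.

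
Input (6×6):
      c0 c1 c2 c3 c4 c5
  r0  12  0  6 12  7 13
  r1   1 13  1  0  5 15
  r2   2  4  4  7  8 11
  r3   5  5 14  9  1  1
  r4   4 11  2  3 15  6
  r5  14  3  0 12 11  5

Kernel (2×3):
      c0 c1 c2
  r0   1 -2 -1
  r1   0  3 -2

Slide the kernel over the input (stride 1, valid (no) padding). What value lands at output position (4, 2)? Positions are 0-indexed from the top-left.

The receptive field on the input at this output position is [2 3 15 / 0 12 11]. Elementwise product with the kernel and sum: 2·1 + 3·-2 + 15·-1 + 12·3 + 11·-2.

-5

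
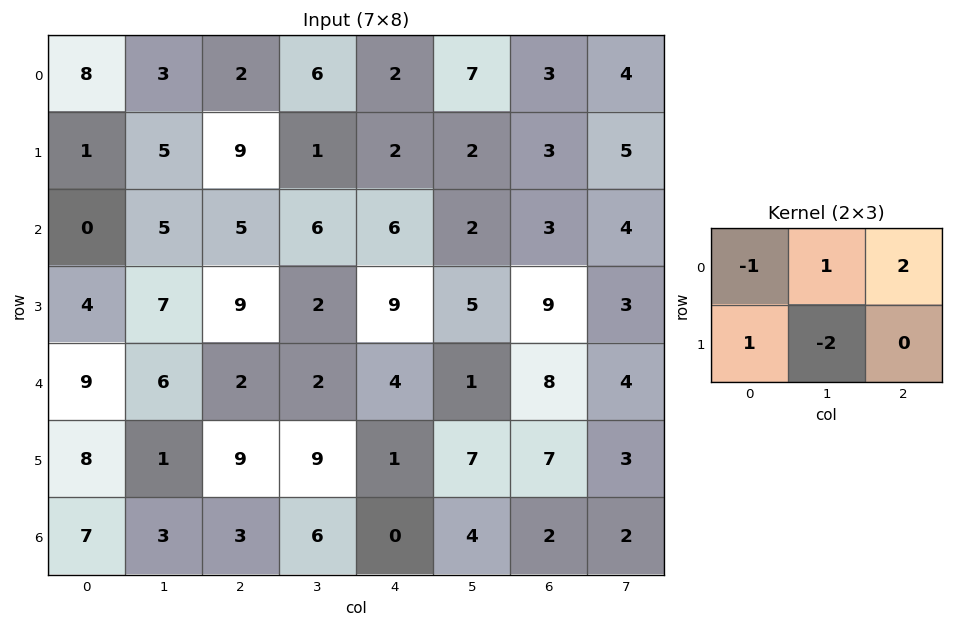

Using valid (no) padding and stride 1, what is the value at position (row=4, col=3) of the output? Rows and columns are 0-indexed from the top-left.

The receptive field on the input at this output position is [2 4 1 / 9 1 7]. Elementwise product with the kernel and sum: 2·-1 + 4·1 + 1·2 + 9·1 + 1·-2.

11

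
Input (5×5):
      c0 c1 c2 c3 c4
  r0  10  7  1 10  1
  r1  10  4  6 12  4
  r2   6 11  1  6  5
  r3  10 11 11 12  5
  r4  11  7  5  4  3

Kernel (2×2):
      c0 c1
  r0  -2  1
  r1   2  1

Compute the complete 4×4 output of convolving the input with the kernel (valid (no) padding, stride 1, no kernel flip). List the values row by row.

11 1 32 9
7 21 8 -3
30 12 38 22
20 8 4 -8

Output[0,0]: The receptive field on the input at this output position is [10 7 / 10 4]. Elementwise product with the kernel and sum: 10·-2 + 7·1 + 10·2 + 4·1.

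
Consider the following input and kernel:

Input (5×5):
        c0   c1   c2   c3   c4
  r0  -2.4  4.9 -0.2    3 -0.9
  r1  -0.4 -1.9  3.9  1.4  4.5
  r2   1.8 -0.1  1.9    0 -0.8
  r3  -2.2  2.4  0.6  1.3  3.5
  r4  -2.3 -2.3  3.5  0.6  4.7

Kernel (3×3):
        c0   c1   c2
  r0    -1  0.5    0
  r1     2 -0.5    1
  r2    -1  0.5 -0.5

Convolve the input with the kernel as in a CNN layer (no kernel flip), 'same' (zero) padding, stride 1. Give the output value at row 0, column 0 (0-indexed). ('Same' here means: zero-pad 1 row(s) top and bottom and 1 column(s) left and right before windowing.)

6.85

The receptive field on the zero-padded input at this output position is [0 0 0 / 0 -2.4 4.9 / 0 -0.4 -1.9]. Elementwise product with the kernel and sum: 0·-1 + 0·0.5 + 0·2 + -2.4·-0.5 + 4.9·1 + 0·-1 + -0.4·0.5 + -1.9·-0.5.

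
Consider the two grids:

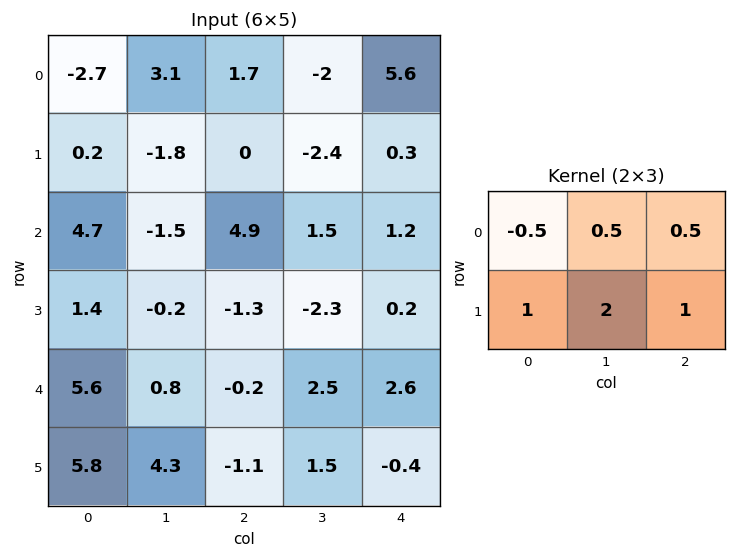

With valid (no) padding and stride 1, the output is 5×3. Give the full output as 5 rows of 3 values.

Output[0,0]: The receptive field on the input at this output position is [-2.7 3.1 1.7 / 0.2 -1.8 0]. Elementwise product with the kernel and sum: -2.7·-0.5 + 3.1·0.5 + 1.7·0.5 + 0.2·1 + -1.8·2 + 0·1.
Output[0,1]: The receptive field on the input at this output position is [3.1 1.7 -2 / -1.8 0 -2.4]. Elementwise product with the kernel and sum: 3.1·-0.5 + 1.7·0.5 + -2·0.5 + -1.8·1 + 0·2 + -2.4·1.

0.35 -5.9 -3.55
5.6 9.5 8.05
-0.95 -1.15 -6.8
5.55 1.2 7
10.8 4.35 4.15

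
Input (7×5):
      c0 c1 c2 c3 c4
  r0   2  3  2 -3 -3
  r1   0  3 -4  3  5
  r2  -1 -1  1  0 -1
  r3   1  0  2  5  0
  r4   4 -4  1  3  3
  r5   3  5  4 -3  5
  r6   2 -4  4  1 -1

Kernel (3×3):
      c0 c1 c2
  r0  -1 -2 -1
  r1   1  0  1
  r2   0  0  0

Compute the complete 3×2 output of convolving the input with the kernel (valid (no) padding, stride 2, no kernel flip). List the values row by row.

-14 8
5 2
10 -1

Output[0,0]: The receptive field on the input at this output position is [2 3 2 / 0 3 -4 / -1 -1 1]. Elementwise product with the kernel and sum: 2·-1 + 3·-2 + 2·-1 + 0·1 + -4·1.
Output[0,1]: The receptive field on the input at this output position is [2 -3 -3 / -4 3 5 / 1 0 -1]. Elementwise product with the kernel and sum: 2·-1 + -3·-2 + -3·-1 + -4·1 + 5·1.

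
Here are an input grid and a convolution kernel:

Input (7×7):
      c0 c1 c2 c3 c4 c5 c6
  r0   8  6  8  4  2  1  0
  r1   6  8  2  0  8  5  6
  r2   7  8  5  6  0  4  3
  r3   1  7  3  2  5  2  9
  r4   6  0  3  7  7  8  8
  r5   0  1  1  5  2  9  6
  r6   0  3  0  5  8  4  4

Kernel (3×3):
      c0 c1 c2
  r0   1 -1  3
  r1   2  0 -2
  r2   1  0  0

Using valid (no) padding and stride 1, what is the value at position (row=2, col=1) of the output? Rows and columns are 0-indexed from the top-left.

31

The receptive field on the input at this output position is [8 5 6 / 7 3 2 / 0 3 7]. Elementwise product with the kernel and sum: 8·1 + 5·-1 + 6·3 + 7·2 + 2·-2 + 0·1.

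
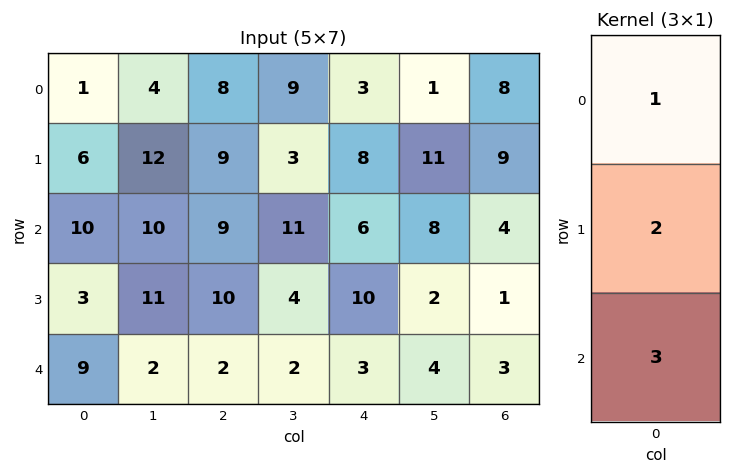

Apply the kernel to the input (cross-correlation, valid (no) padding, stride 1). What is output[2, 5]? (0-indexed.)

24

The receptive field on the input at this output position is [8 / 2 / 4]. Elementwise product with the kernel and sum: 8·1 + 2·2 + 4·3.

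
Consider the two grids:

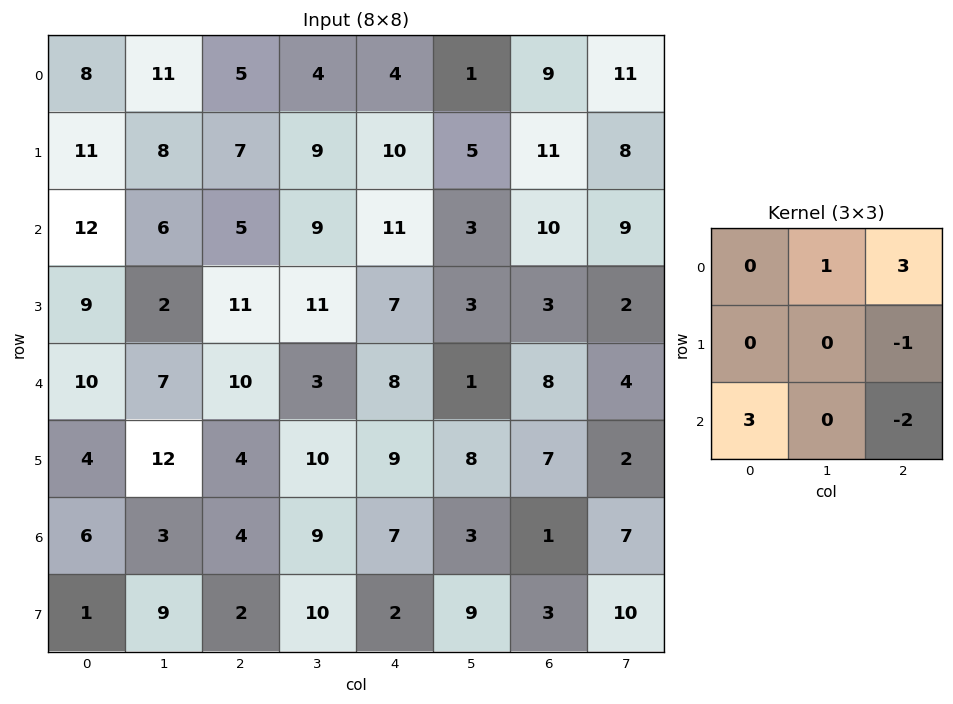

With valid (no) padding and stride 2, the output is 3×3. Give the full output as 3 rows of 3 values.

45 -1 30
20 49 38
43 16 37

Output[0,0]: The receptive field on the input at this output position is [8 11 5 / 11 8 7 / 12 6 5]. Elementwise product with the kernel and sum: 11·1 + 5·3 + 7·-1 + 12·3 + 5·-2.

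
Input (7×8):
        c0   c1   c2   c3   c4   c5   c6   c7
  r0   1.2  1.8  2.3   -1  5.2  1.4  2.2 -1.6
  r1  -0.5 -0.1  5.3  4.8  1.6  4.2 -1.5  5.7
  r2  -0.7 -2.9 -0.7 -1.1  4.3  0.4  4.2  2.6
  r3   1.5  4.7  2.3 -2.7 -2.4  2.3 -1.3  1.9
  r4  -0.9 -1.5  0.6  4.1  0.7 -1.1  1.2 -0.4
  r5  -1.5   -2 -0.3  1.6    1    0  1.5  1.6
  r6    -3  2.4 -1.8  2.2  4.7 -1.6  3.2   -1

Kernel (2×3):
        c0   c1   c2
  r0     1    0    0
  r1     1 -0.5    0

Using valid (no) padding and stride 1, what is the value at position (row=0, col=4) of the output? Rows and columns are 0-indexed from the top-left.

4.7

The receptive field on the input at this output position is [5.2 1.4 2.2 / 1.6 4.2 -1.5]. Elementwise product with the kernel and sum: 5.2·1 + 1.6·1 + 4.2·-0.5.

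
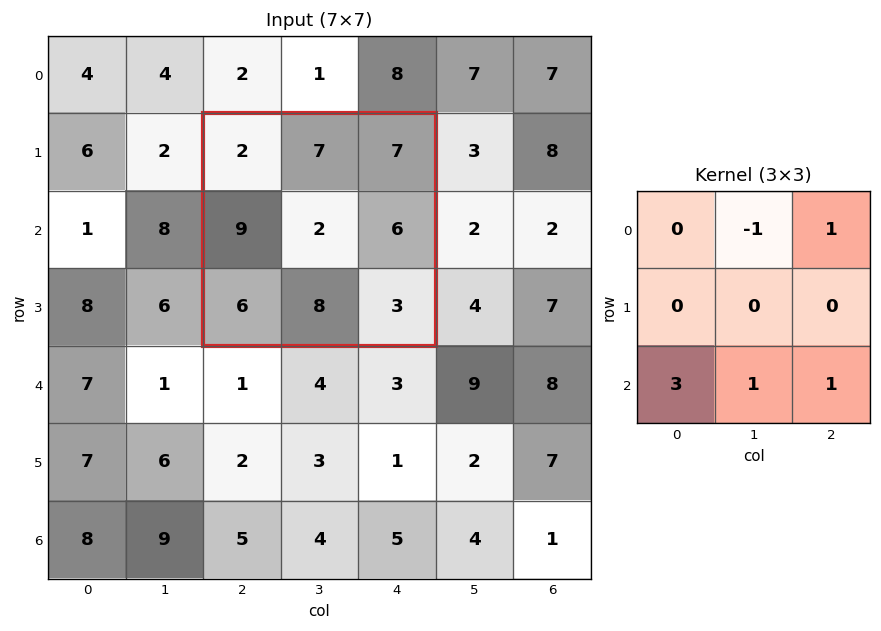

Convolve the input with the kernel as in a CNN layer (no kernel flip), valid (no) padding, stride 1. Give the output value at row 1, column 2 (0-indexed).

29

The receptive field on the input at this output position is [2 7 7 / 9 2 6 / 6 8 3]. Elementwise product with the kernel and sum: 7·-1 + 7·1 + 6·3 + 8·1 + 3·1.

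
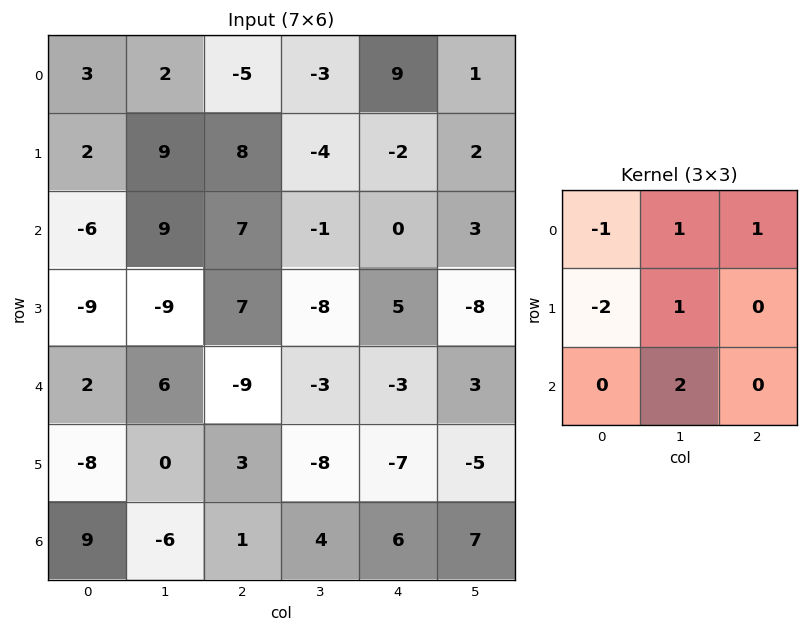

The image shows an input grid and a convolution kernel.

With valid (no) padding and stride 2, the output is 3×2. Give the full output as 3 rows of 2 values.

17 -11
43 -36
-1 -3

Output[0,0]: The receptive field on the input at this output position is [3 2 -5 / 2 9 8 / -6 9 7]. Elementwise product with the kernel and sum: 3·-1 + 2·1 + -5·1 + 2·-2 + 9·1 + 9·2.
Output[0,1]: The receptive field on the input at this output position is [-5 -3 9 / 8 -4 -2 / 7 -1 0]. Elementwise product with the kernel and sum: -5·-1 + -3·1 + 9·1 + 8·-2 + -4·1 + -1·2.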